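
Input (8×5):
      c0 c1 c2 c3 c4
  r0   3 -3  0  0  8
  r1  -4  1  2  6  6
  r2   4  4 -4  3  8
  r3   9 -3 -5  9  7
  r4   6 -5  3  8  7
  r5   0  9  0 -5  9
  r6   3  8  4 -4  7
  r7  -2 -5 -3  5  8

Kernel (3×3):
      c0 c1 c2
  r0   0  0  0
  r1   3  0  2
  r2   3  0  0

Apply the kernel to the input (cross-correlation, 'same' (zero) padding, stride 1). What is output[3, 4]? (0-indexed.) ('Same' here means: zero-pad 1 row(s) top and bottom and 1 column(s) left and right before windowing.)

51

The receptive field on the zero-padded input at this output position is [3 8 0 / 9 7 0 / 8 7 0]. Elementwise product with the kernel and sum: 9·3 + 0·2 + 8·3.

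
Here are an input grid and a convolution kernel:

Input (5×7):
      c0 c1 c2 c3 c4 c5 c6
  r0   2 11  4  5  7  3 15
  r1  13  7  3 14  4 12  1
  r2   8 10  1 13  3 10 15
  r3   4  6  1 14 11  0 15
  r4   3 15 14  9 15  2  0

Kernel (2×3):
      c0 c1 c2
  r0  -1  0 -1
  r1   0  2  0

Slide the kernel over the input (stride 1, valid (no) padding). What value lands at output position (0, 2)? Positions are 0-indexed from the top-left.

17

The receptive field on the input at this output position is [4 5 7 / 3 14 4]. Elementwise product with the kernel and sum: 4·-1 + 7·-1 + 14·2.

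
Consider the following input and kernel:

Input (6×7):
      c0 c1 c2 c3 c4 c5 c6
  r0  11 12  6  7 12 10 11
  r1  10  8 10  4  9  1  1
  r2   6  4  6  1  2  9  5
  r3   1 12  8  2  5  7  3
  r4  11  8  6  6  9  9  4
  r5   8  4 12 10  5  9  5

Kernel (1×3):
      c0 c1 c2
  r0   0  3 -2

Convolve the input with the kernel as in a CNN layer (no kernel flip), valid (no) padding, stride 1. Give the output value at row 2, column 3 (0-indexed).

-12

The receptive field on the input at this output position is [1 2 9]. Elementwise product with the kernel and sum: 2·3 + 9·-2.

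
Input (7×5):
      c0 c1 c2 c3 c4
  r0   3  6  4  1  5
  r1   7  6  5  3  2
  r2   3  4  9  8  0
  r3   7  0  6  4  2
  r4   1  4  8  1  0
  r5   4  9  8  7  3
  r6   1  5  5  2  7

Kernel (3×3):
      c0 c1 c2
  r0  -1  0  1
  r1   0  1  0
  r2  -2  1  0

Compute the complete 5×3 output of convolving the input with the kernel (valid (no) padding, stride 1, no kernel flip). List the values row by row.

5 1 -6
-12 12 -3
8 10 -20
4 2 -12
19 0 -9

Output[0,0]: The receptive field on the input at this output position is [3 6 4 / 7 6 5 / 3 4 9]. Elementwise product with the kernel and sum: 3·-1 + 4·1 + 6·1 + 3·-2 + 4·1.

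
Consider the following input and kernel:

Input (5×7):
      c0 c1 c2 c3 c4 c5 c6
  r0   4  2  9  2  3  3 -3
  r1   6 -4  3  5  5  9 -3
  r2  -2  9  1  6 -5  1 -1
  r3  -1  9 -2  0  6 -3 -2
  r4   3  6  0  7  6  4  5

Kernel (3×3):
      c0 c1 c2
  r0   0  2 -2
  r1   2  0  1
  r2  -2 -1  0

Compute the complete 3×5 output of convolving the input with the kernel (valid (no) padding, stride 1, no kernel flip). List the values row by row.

-4 -8 1 12 28
-24 4 1 -1 4
0 -4 17 -35 -2

Output[0,0]: The receptive field on the input at this output position is [4 2 9 / 6 -4 3 / -2 9 1]. Elementwise product with the kernel and sum: 2·2 + 9·-2 + 6·2 + 3·1 + -2·-2 + 9·-1.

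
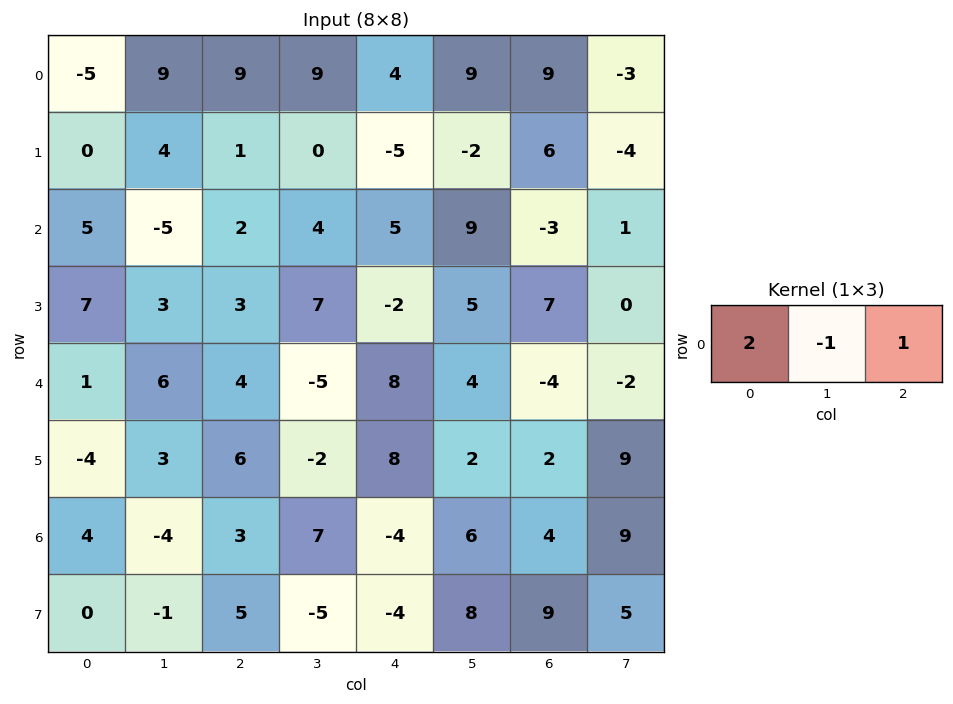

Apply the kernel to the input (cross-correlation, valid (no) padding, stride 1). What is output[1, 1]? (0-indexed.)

7

The receptive field on the input at this output position is [4 1 0]. Elementwise product with the kernel and sum: 4·2 + 1·-1 + 0·1.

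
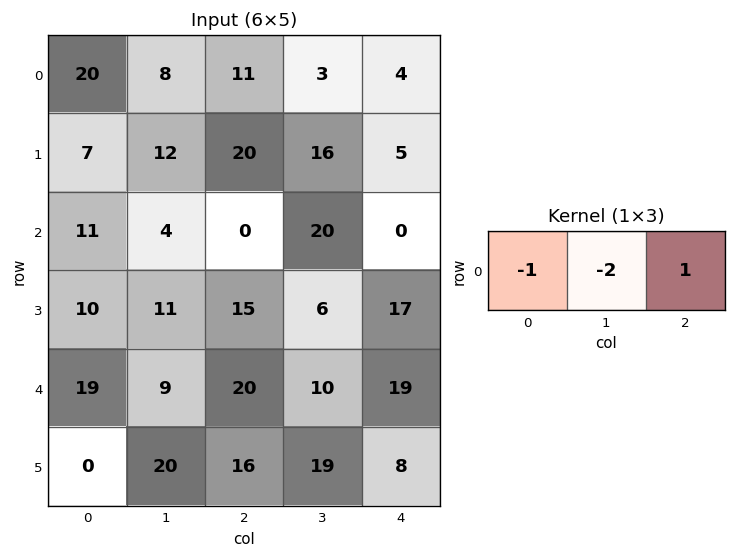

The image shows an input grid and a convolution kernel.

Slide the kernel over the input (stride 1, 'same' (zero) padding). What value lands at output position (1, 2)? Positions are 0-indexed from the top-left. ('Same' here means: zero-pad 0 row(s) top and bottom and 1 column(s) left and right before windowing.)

-36

The receptive field on the zero-padded input at this output position is [12 20 16]. Elementwise product with the kernel and sum: 12·-1 + 20·-2 + 16·1.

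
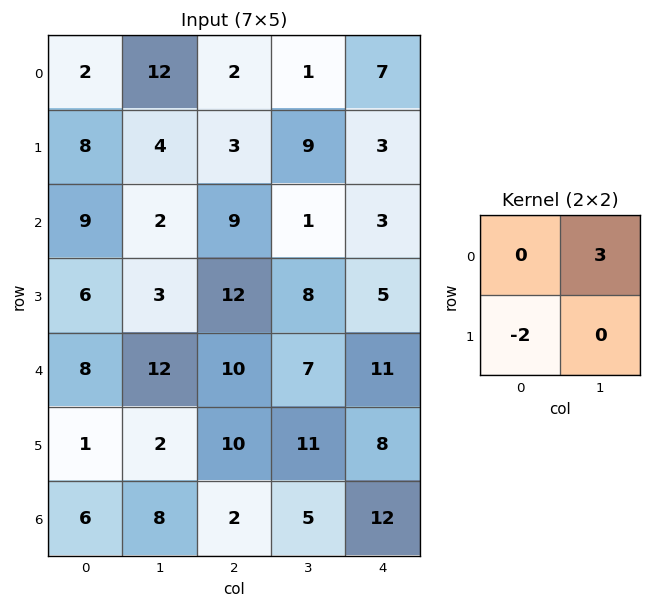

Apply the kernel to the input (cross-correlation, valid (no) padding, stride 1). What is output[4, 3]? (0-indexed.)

The receptive field on the input at this output position is [7 11 / 11 8]. Elementwise product with the kernel and sum: 11·3 + 11·-2.

11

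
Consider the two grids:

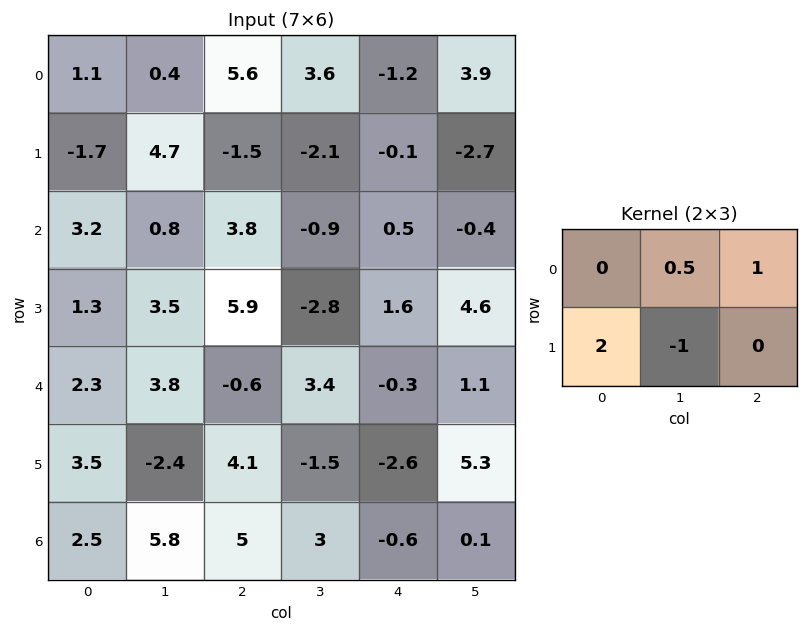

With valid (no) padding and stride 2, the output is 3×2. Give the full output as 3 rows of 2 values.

-2.3 -0.3
3.3 14.65
10.7 11.1

Output[0,0]: The receptive field on the input at this output position is [1.1 0.4 5.6 / -1.7 4.7 -1.5]. Elementwise product with the kernel and sum: 0.4·0.5 + 5.6·1 + -1.7·2 + 4.7·-1.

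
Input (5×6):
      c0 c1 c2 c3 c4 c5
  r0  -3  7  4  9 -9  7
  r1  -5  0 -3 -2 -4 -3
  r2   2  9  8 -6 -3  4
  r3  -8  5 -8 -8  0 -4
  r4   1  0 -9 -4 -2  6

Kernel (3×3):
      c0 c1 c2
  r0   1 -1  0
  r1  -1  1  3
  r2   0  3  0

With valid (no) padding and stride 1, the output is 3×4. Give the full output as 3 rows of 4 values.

13 18 -34 -2
41 -40 -48 17
-18 -63 2 -13

Output[0,0]: The receptive field on the input at this output position is [-3 7 4 / -5 0 -3 / 2 9 8]. Elementwise product with the kernel and sum: -3·1 + 7·-1 + -5·-1 + 0·1 + -3·3 + 9·3.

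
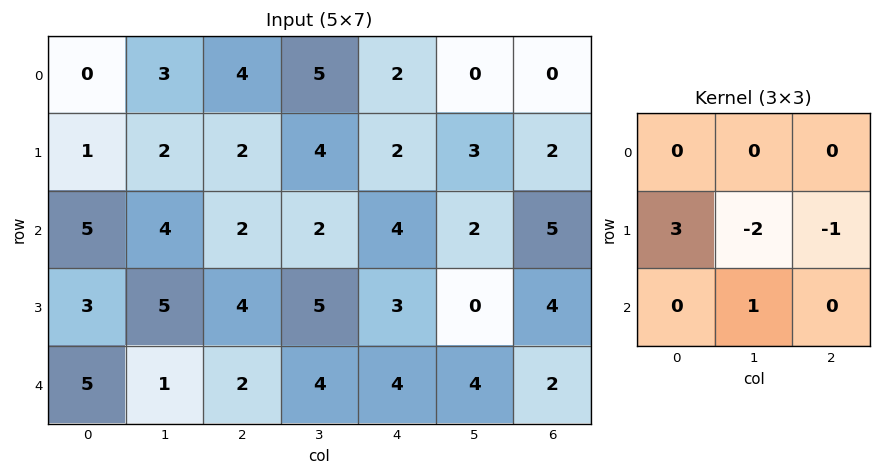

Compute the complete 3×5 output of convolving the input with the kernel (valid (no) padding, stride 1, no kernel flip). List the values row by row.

Output[0,0]: The receptive field on the input at this output position is [0 3 4 / 1 2 2 / 5 4 2]. Elementwise product with the kernel and sum: 1·3 + 2·-2 + 2·-1 + 4·1.

1 0 -2 9 0
10 10 3 -1 3
-4 4 3 13 9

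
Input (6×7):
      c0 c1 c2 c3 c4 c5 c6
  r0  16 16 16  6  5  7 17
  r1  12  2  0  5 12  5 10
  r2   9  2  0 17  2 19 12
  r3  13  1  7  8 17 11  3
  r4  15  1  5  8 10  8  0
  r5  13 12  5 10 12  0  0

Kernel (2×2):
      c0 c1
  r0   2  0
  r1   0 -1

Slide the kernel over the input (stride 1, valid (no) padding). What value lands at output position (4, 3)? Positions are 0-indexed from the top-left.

The receptive field on the input at this output position is [8 10 / 10 12]. Elementwise product with the kernel and sum: 8·2 + 12·-1.

4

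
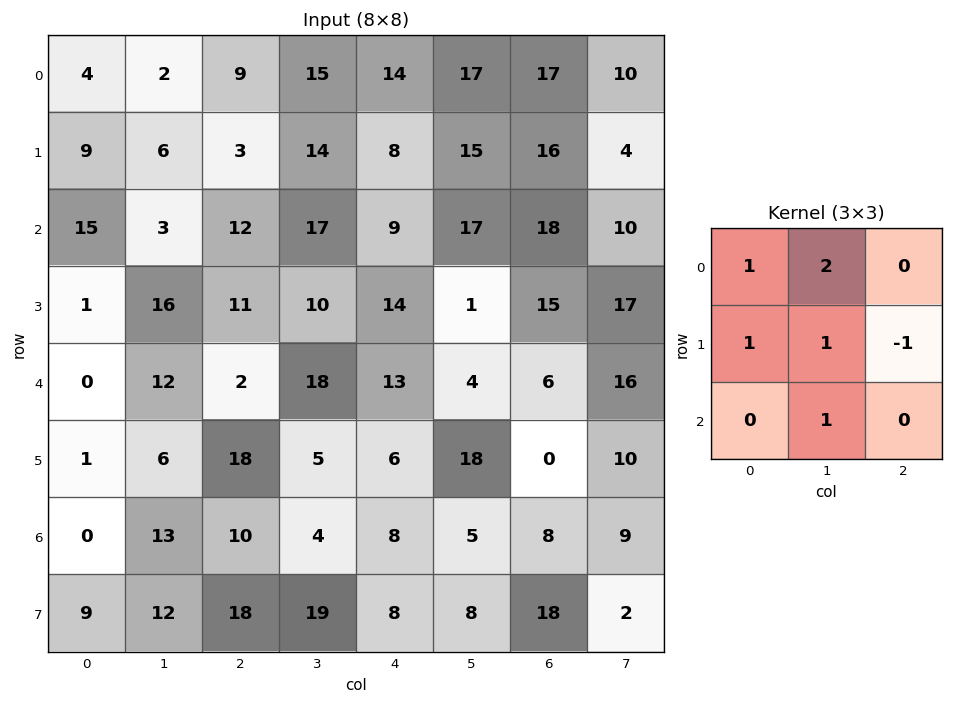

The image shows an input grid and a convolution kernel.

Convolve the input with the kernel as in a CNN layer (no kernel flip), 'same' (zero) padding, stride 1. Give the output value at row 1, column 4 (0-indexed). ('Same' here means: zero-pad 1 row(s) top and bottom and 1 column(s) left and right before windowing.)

59

The receptive field on the zero-padded input at this output position is [15 14 17 / 14 8 15 / 17 9 17]. Elementwise product with the kernel and sum: 15·1 + 14·2 + 14·1 + 8·1 + 15·-1 + 9·1.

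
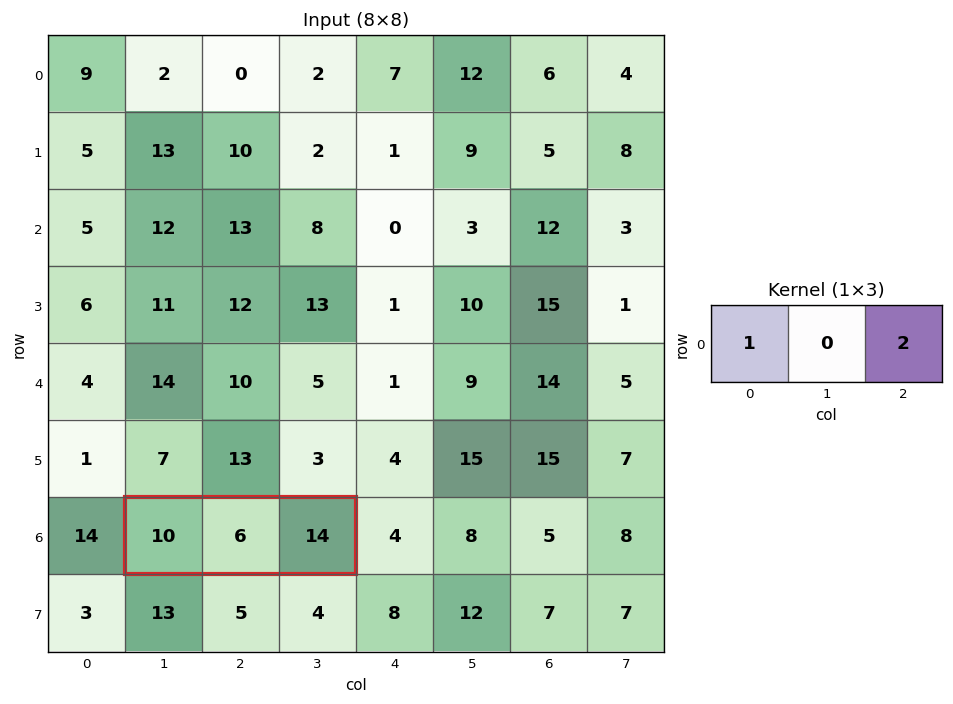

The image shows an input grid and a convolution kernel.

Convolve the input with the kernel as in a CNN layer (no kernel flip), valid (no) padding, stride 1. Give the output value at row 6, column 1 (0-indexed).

The receptive field on the input at this output position is [10 6 14]. Elementwise product with the kernel and sum: 10·1 + 14·2.

38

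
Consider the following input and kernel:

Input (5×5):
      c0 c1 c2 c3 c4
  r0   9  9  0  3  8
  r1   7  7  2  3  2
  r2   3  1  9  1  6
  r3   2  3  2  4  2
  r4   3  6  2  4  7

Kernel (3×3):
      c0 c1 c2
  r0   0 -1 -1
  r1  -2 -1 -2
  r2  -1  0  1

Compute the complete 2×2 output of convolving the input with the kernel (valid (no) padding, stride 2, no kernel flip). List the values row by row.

Output[0,0]: The receptive field on the input at this output position is [9 9 0 / 7 7 2 / 3 1 9]. Elementwise product with the kernel and sum: 9·-1 + 0·-1 + 7·-2 + 7·-1 + 2·-2 + 3·-1 + 9·1.

-28 -25
-22 -14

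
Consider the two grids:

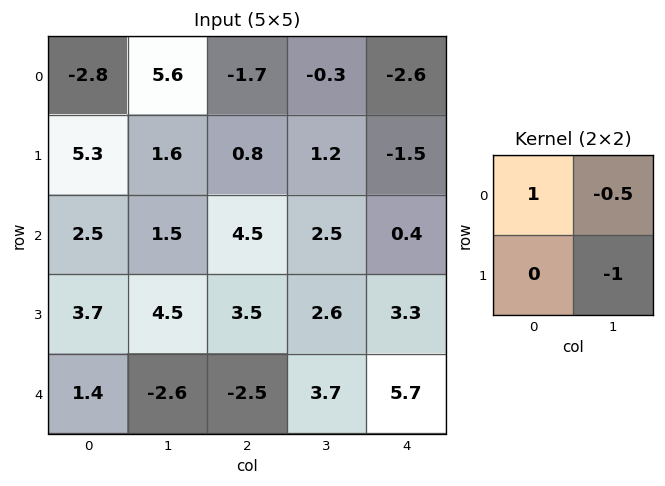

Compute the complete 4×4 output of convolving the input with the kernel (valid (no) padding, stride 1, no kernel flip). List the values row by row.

Output[0,0]: The receptive field on the input at this output position is [-2.8 5.6 / 5.3 1.6]. Elementwise product with the kernel and sum: -2.8·1 + 5.6·-0.5 + 1.6·-1.
Output[0,1]: The receptive field on the input at this output position is [5.6 -1.7 / 1.6 0.8]. Elementwise product with the kernel and sum: 5.6·1 + -1.7·-0.5 + 0.8·-1.

-7.2 5.65 -2.75 2.5
3 -3.3 -2.3 1.55
-2.75 -4.25 0.65 -1
4.05 5.25 -1.5 -4.75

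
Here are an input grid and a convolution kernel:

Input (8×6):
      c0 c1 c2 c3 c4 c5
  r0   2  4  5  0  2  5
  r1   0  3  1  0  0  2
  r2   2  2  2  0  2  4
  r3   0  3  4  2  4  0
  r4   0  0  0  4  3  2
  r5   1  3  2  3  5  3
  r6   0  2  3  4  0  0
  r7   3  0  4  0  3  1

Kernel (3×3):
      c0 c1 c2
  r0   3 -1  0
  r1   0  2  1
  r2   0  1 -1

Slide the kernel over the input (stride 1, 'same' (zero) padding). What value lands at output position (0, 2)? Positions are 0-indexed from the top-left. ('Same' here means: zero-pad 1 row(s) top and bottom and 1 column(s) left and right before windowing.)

11

The receptive field on the zero-padded input at this output position is [0 0 0 / 4 5 0 / 3 1 0]. Elementwise product with the kernel and sum: 0·3 + 0·-1 + 5·2 + 0·1 + 1·1 + 0·-1.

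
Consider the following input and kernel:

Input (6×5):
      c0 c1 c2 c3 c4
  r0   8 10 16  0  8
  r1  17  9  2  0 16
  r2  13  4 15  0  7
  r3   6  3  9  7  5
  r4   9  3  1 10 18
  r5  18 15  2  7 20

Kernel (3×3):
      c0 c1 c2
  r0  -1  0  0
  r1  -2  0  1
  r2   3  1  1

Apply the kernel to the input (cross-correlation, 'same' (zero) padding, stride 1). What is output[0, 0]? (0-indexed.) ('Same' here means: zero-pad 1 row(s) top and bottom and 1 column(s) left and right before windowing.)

The receptive field on the zero-padded input at this output position is [0 0 0 / 0 8 10 / 0 17 9]. Elementwise product with the kernel and sum: 0·-1 + 0·-2 + 10·1 + 0·3 + 17·1 + 9·1.

36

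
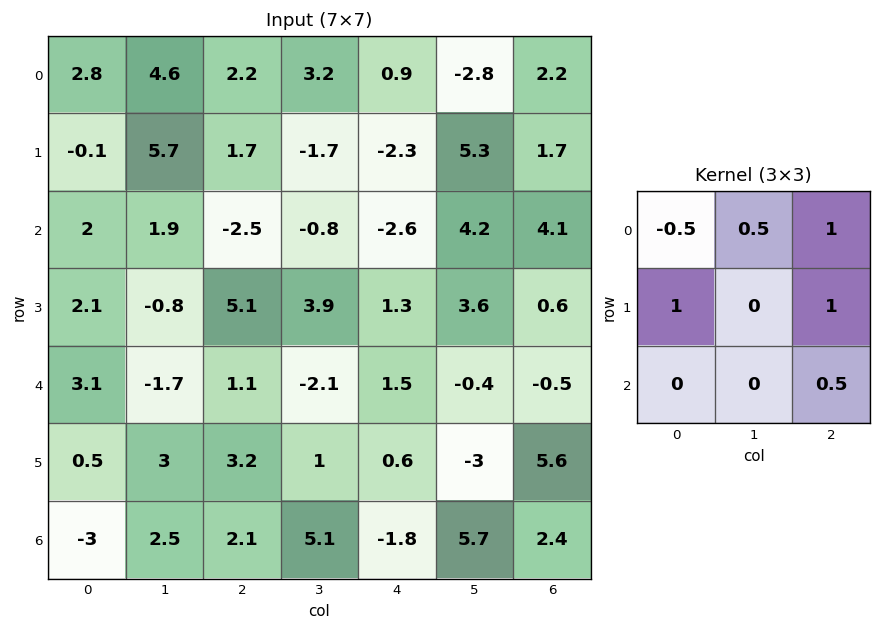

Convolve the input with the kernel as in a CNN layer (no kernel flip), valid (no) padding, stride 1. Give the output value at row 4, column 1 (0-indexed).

5.85

The receptive field on the input at this output position is [-1.7 1.1 -2.1 / 3 3.2 1 / 2.5 2.1 5.1]. Elementwise product with the kernel and sum: -1.7·-0.5 + 1.1·0.5 + -2.1·1 + 3·1 + 1·1 + 5.1·0.5.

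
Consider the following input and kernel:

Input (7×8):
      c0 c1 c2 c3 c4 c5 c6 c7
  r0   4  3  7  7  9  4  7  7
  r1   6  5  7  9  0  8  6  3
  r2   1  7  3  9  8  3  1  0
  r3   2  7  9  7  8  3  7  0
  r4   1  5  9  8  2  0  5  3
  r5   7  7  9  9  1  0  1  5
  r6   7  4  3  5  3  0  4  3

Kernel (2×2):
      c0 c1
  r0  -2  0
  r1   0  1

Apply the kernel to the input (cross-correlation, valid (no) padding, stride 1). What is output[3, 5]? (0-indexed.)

-1

The receptive field on the input at this output position is [3 7 / 0 5]. Elementwise product with the kernel and sum: 3·-2 + 5·1.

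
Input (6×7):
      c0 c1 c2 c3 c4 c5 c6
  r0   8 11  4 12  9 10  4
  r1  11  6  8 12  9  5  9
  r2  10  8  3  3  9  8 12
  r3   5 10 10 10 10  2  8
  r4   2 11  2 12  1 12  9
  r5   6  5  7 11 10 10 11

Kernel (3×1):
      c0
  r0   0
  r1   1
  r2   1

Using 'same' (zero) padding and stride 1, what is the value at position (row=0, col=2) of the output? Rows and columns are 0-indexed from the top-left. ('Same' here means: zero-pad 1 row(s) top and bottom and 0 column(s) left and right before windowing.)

12

The receptive field on the zero-padded input at this output position is [0 / 4 / 8]. Elementwise product with the kernel and sum: 4·1 + 8·1.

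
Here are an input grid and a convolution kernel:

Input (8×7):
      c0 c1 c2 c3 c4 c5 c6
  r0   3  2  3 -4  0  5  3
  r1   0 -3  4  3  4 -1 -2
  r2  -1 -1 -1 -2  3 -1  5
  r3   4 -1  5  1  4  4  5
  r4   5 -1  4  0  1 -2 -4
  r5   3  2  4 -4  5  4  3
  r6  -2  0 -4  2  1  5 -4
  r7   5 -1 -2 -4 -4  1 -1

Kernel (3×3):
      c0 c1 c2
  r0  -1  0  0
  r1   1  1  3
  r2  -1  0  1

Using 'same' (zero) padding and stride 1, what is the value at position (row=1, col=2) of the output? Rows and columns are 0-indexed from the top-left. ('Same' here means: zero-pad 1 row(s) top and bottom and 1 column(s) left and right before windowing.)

The receptive field on the zero-padded input at this output position is [2 3 -4 / -3 4 3 / -1 -1 -2]. Elementwise product with the kernel and sum: 2·-1 + -3·1 + 4·1 + 3·3 + -1·-1 + -2·1.

7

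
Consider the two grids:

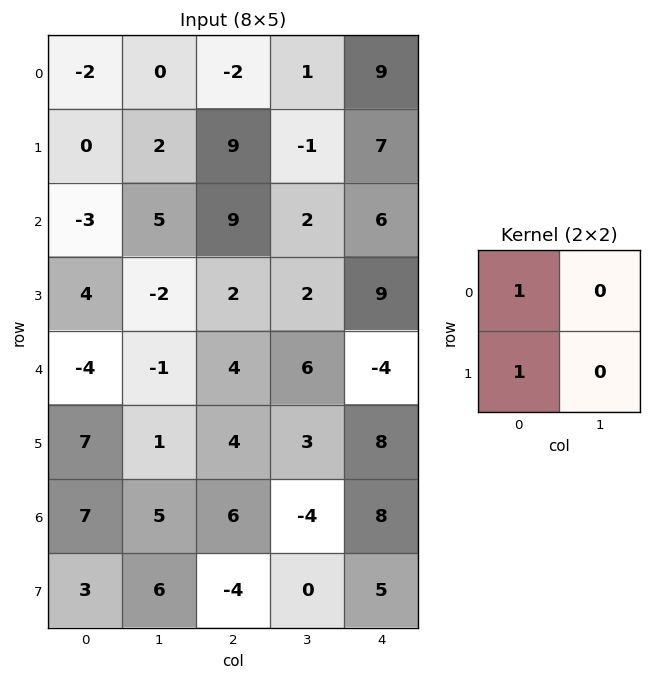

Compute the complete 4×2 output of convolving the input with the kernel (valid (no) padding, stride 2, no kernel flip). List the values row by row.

-2 7
1 11
3 8
10 2

Output[0,0]: The receptive field on the input at this output position is [-2 0 / 0 2]. Elementwise product with the kernel and sum: -2·1 + 0·1.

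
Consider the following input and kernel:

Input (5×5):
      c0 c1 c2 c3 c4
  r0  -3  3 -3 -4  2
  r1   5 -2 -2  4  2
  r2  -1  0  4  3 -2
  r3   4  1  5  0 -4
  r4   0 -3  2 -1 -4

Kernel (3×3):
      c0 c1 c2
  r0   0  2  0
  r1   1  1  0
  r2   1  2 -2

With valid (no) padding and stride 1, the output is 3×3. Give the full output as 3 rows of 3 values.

Output[0,0]: The receptive field on the input at this output position is [-3 3 -3 / 5 -2 -2 / -1 0 4]. Elementwise product with the kernel and sum: 3·2 + 5·1 + -2·1 + -1·1 + 0·2 + 4·-2.
Output[0,1]: The receptive field on the input at this output position is [3 -3 -4 / -2 -2 4 / 0 4 3]. Elementwise product with the kernel and sum: -3·2 + -2·1 + -2·1 + 0·1 + 4·2 + 3·-2.

0 -8 8
-9 11 28
-5 17 19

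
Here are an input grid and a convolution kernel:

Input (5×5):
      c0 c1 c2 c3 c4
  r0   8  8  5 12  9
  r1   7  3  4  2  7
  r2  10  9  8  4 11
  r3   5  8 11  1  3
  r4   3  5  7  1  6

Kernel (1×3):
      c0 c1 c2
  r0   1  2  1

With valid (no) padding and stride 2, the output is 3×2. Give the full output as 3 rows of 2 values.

29 38
36 27
20 15

Output[0,0]: The receptive field on the input at this output position is [8 8 5]. Elementwise product with the kernel and sum: 8·1 + 8·2 + 5·1.
Output[0,1]: The receptive field on the input at this output position is [5 12 9]. Elementwise product with the kernel and sum: 5·1 + 12·2 + 9·1.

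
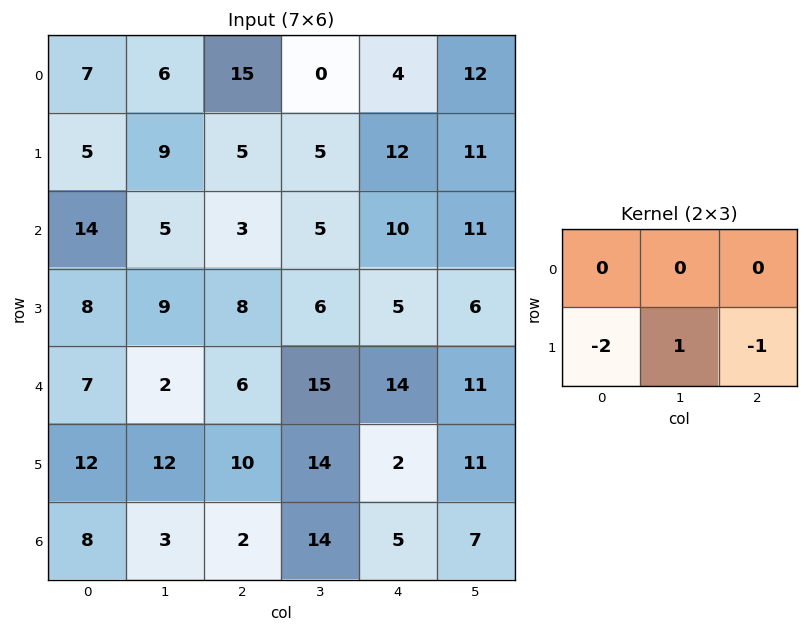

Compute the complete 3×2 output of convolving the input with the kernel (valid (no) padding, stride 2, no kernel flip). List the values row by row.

Output[0,0]: The receptive field on the input at this output position is [7 6 15 / 5 9 5]. Elementwise product with the kernel and sum: 5·-2 + 9·1 + 5·-1.

-6 -17
-15 -15
-22 -8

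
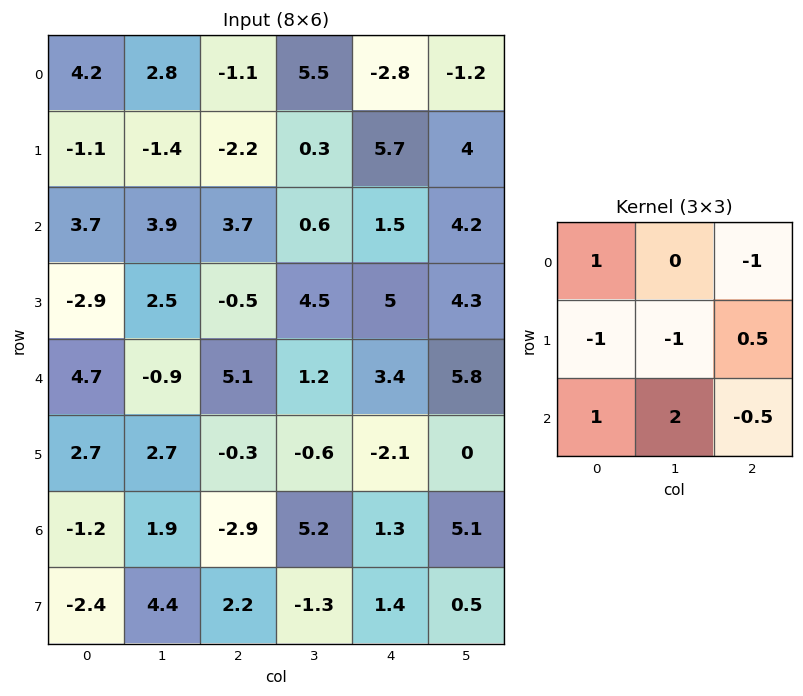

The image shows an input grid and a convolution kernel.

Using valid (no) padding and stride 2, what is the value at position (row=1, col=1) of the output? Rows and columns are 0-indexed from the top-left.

6.5

The receptive field on the input at this output position is [3.7 0.6 1.5 / -0.5 4.5 5 / 5.1 1.2 3.4]. Elementwise product with the kernel and sum: 3.7·1 + 1.5·-1 + -0.5·-1 + 4.5·-1 + 5·0.5 + 5.1·1 + 1.2·2 + 3.4·-0.5.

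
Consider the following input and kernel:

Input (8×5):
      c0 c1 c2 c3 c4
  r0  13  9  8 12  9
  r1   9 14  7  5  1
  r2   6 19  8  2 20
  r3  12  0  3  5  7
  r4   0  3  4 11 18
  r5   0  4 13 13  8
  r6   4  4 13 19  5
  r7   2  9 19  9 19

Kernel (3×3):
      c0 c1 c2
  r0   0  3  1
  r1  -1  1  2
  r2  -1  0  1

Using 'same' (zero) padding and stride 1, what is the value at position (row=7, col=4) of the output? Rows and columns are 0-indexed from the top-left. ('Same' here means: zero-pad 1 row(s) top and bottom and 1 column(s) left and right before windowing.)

25

The receptive field on the zero-padded input at this output position is [19 5 0 / 9 19 0 / 0 0 0]. Elementwise product with the kernel and sum: 5·3 + 0·1 + 9·-1 + 19·1 + 0·2 + 0·-1 + 0·1.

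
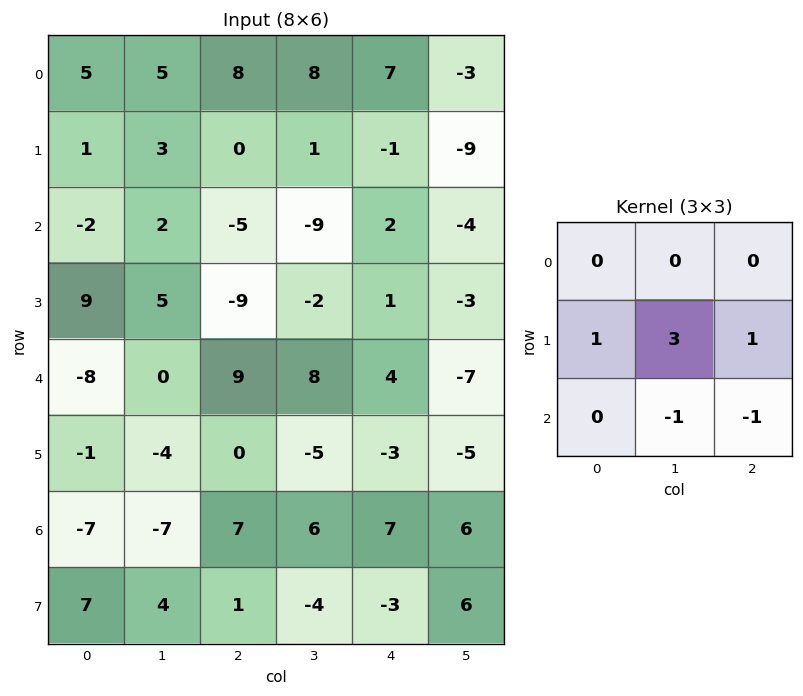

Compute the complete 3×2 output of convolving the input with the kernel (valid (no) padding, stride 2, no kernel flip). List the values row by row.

Output[0,0]: The receptive field on the input at this output position is [5 5 8 / 1 3 0 / -2 2 -5]. Elementwise product with the kernel and sum: 1·1 + 3·3 + 0·1 + 2·-1 + -5·-1.

13 9
6 -26
-13 -31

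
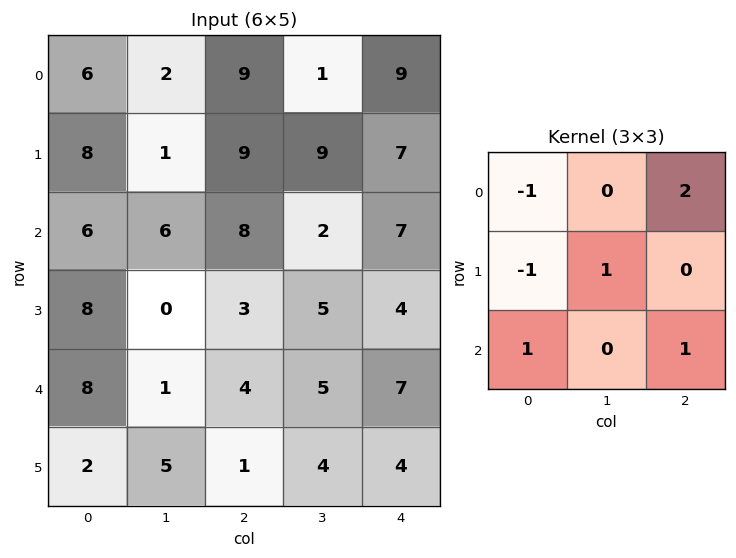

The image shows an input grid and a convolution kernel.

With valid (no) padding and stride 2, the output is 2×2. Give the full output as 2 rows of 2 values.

19 24
14 19

Output[0,0]: The receptive field on the input at this output position is [6 2 9 / 8 1 9 / 6 6 8]. Elementwise product with the kernel and sum: 6·-1 + 9·2 + 8·-1 + 1·1 + 6·1 + 8·1.
Output[0,1]: The receptive field on the input at this output position is [9 1 9 / 9 9 7 / 8 2 7]. Elementwise product with the kernel and sum: 9·-1 + 9·2 + 9·-1 + 9·1 + 8·1 + 7·1.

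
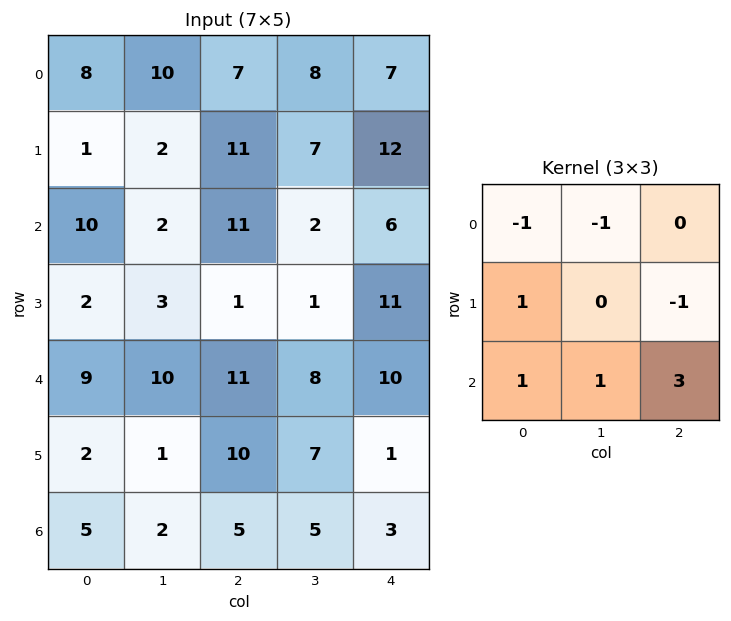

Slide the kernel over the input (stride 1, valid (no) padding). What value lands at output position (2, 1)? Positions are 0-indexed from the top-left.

34

The receptive field on the input at this output position is [2 11 2 / 3 1 1 / 10 11 8]. Elementwise product with the kernel and sum: 2·-1 + 11·-1 + 3·1 + 1·-1 + 10·1 + 11·1 + 8·3.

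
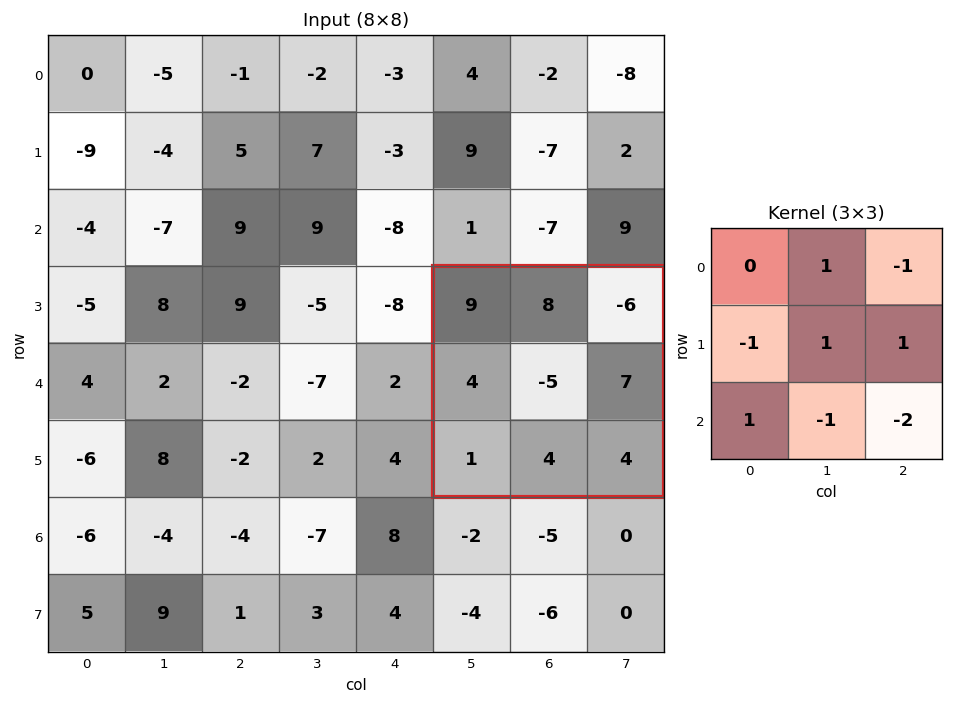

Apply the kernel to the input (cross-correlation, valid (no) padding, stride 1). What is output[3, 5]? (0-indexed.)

1

The receptive field on the input at this output position is [9 8 -6 / 4 -5 7 / 1 4 4]. Elementwise product with the kernel and sum: 8·1 + -6·-1 + 4·-1 + -5·1 + 7·1 + 1·1 + 4·-1 + 4·-2.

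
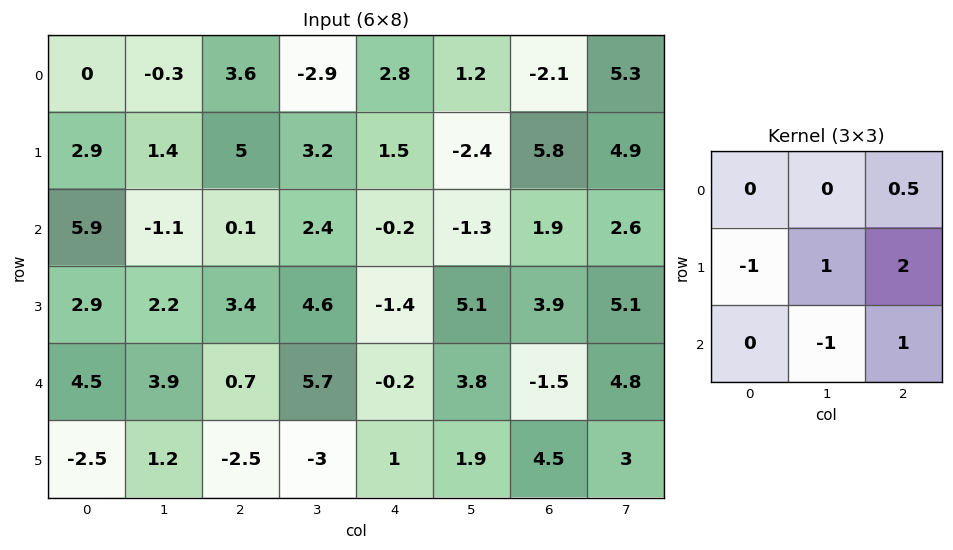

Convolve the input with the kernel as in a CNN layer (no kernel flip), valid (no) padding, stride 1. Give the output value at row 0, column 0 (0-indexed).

The receptive field on the input at this output position is [0 -0.3 3.6 / 2.9 1.4 5 / 5.9 -1.1 0.1]. Elementwise product with the kernel and sum: 3.6·0.5 + 2.9·-1 + 1.4·1 + 5·2 + -1.1·-1 + 0.1·1.

11.5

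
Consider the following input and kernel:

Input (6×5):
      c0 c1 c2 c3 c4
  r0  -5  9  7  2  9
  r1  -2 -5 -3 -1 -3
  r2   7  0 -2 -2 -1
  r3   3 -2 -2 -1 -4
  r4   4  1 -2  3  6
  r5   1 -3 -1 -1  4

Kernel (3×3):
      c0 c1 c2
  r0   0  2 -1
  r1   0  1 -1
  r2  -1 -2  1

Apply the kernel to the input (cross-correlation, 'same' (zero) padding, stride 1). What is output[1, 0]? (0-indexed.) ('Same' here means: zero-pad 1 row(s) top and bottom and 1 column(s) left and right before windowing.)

-30

The receptive field on the zero-padded input at this output position is [0 -5 9 / 0 -2 -5 / 0 7 0]. Elementwise product with the kernel and sum: -5·2 + 9·-1 + -2·1 + -5·-1 + 0·-1 + 7·-2 + 0·1.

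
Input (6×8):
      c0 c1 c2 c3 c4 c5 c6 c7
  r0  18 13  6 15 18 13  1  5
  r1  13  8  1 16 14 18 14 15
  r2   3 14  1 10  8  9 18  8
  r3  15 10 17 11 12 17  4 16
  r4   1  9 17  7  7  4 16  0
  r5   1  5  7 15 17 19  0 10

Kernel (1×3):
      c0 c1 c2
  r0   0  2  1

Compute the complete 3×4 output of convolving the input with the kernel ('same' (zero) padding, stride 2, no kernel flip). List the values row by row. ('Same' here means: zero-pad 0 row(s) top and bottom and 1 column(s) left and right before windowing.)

49 27 49 7
20 12 25 44
11 41 18 32

Output[0,0]: The receptive field on the zero-padded input at this output position is [0 18 13]. Elementwise product with the kernel and sum: 18·2 + 13·1.
Output[0,1]: The receptive field on the zero-padded input at this output position is [13 6 15]. Elementwise product with the kernel and sum: 6·2 + 15·1.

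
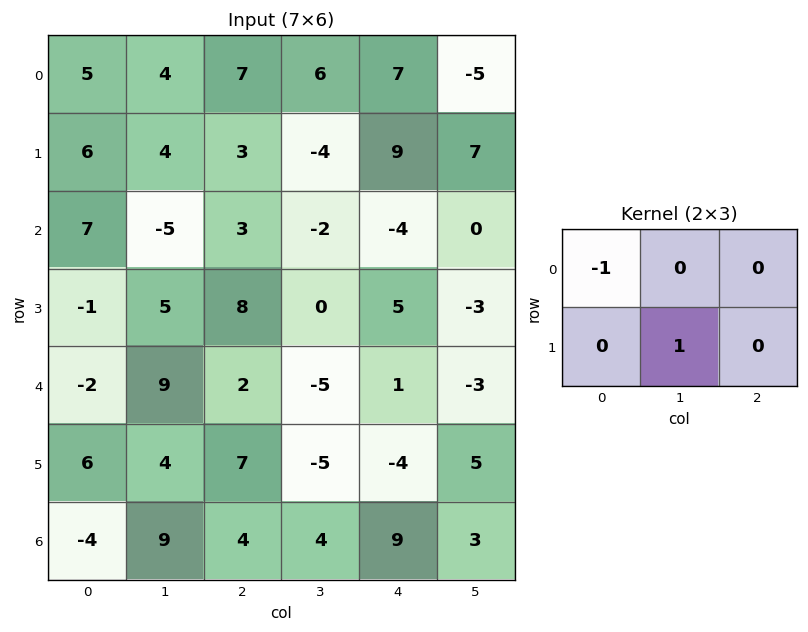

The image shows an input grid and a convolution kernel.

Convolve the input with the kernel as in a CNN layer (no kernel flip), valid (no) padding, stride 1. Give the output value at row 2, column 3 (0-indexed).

7

The receptive field on the input at this output position is [-2 -4 0 / 0 5 -3]. Elementwise product with the kernel and sum: -2·-1 + 5·1.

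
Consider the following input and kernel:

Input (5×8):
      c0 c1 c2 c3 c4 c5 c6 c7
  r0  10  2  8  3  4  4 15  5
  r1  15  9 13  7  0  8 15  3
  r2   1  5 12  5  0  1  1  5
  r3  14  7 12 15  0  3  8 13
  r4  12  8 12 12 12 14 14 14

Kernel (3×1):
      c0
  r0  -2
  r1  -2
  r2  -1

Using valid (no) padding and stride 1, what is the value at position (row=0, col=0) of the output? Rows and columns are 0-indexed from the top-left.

-51

The receptive field on the input at this output position is [10 / 15 / 1]. Elementwise product with the kernel and sum: 10·-2 + 15·-2 + 1·-1.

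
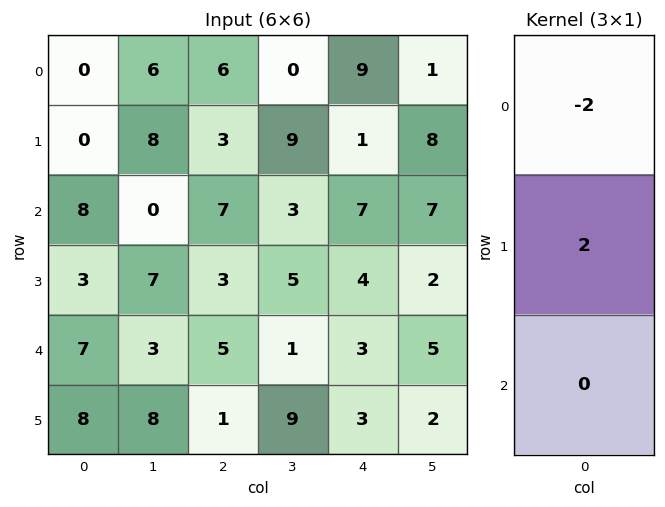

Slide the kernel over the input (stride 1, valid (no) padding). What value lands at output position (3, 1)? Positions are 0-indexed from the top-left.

The receptive field on the input at this output position is [7 / 3 / 8]. Elementwise product with the kernel and sum: 7·-2 + 3·2.

-8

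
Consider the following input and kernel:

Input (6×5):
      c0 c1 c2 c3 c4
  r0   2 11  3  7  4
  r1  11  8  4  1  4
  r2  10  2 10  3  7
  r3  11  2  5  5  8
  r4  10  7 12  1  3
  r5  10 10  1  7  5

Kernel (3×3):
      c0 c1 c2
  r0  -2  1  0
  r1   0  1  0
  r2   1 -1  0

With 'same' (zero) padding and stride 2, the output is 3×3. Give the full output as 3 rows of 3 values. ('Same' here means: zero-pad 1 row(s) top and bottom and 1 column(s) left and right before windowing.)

Output[0,0]: The receptive field on the zero-padded input at this output position is [0 0 0 / 0 2 11 / 0 11 8]. Elementwise product with the kernel and sum: 0·-2 + 0·1 + 2·1 + 0·1 + 11·-1.
Output[0,1]: The receptive field on the zero-padded input at this output position is [0 0 0 / 11 3 7 / 8 4 1]. Elementwise product with the kernel and sum: 0·-2 + 0·1 + 3·1 + 8·1 + 4·-1.

-9 7 1
10 -5 6
11 22 3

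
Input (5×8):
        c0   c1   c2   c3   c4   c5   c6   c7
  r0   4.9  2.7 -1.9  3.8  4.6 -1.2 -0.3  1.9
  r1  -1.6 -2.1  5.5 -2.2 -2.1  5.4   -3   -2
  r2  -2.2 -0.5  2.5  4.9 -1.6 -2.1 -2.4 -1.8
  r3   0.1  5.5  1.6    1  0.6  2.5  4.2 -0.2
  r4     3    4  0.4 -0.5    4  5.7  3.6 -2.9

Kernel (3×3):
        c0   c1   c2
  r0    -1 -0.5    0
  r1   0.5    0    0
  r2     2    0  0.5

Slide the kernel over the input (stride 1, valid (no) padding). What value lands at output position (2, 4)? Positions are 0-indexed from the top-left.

The receptive field on the input at this output position is [-1.6 -2.1 -2.4 / 0.6 2.5 4.2 / 4 5.7 3.6]. Elementwise product with the kernel and sum: -1.6·-1 + -2.1·-0.5 + 0.6·0.5 + 4·2 + 3.6·0.5.

12.75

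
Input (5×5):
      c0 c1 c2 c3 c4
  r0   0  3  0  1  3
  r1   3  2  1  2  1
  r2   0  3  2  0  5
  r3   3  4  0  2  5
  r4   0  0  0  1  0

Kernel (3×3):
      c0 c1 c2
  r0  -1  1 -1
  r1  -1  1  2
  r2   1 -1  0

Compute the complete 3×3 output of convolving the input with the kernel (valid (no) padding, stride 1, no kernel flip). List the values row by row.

Output[0,0]: The receptive field on the input at this output position is [0 3 0 / 3 2 1 / 0 3 2]. Elementwise product with the kernel and sum: 0·-1 + 3·1 + 0·-1 + 3·-1 + 2·1 + 1·2 + 0·1 + 3·-1.
Output[0,1]: The receptive field on the input at this output position is [3 0 1 / 2 1 2 / 3 2 0]. Elementwise product with the kernel and sum: 3·-1 + 0·1 + 1·-1 + 2·-1 + 1·1 + 2·2 + 3·1 + 2·-1.

1 0 3
4 0 6
2 -1 4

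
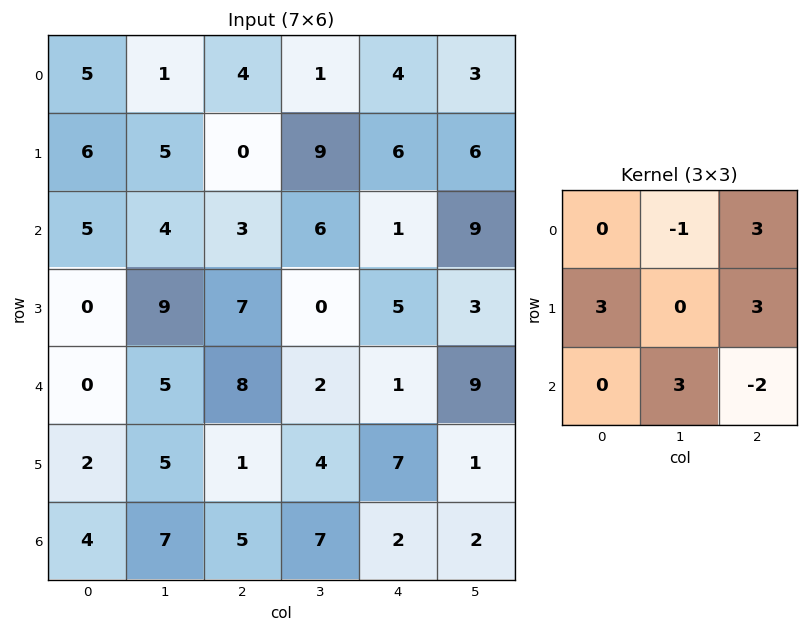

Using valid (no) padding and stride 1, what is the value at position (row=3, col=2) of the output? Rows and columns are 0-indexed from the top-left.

40

The receptive field on the input at this output position is [7 0 5 / 8 2 1 / 1 4 7]. Elementwise product with the kernel and sum: 0·-1 + 5·3 + 8·3 + 1·3 + 4·3 + 7·-2.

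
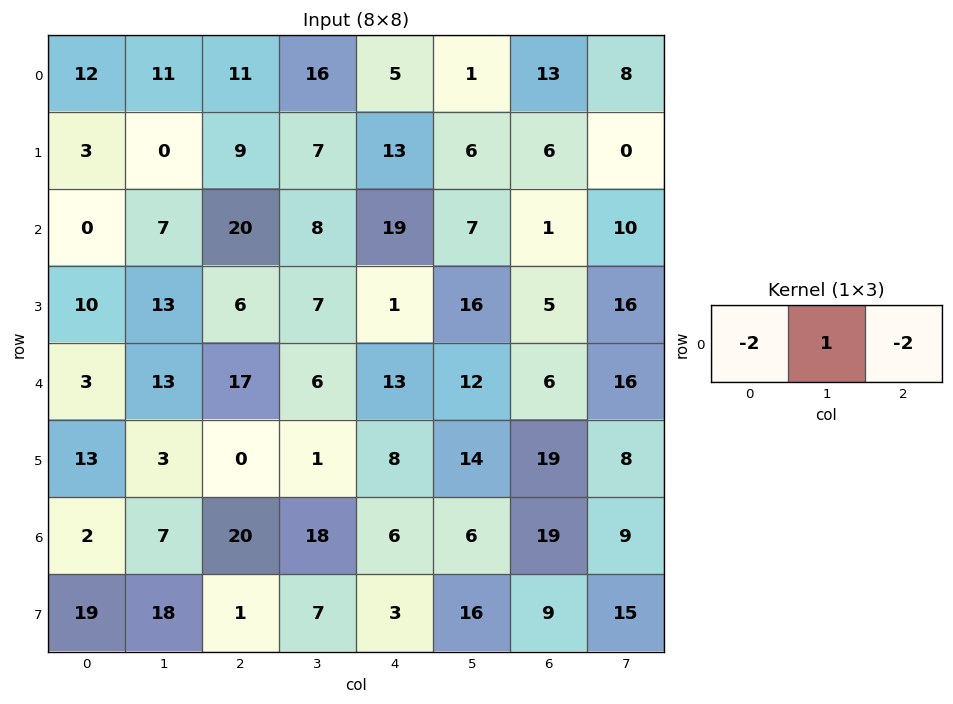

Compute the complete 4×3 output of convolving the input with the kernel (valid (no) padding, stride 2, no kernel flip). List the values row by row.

-35 -16 -35
-33 -70 -33
-27 -54 -26
-37 -34 -44

Output[0,0]: The receptive field on the input at this output position is [12 11 11]. Elementwise product with the kernel and sum: 12·-2 + 11·1 + 11·-2.
Output[0,1]: The receptive field on the input at this output position is [11 16 5]. Elementwise product with the kernel and sum: 11·-2 + 16·1 + 5·-2.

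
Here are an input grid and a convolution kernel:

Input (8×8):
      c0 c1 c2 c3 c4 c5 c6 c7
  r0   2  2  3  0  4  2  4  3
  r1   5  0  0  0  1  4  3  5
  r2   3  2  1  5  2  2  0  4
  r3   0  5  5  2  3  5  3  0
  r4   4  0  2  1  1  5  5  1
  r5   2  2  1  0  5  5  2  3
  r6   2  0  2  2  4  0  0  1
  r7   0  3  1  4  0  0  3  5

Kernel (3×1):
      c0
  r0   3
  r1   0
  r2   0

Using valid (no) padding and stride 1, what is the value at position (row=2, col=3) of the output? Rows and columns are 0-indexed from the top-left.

The receptive field on the input at this output position is [5 / 2 / 1]. Elementwise product with the kernel and sum: 5·3.

15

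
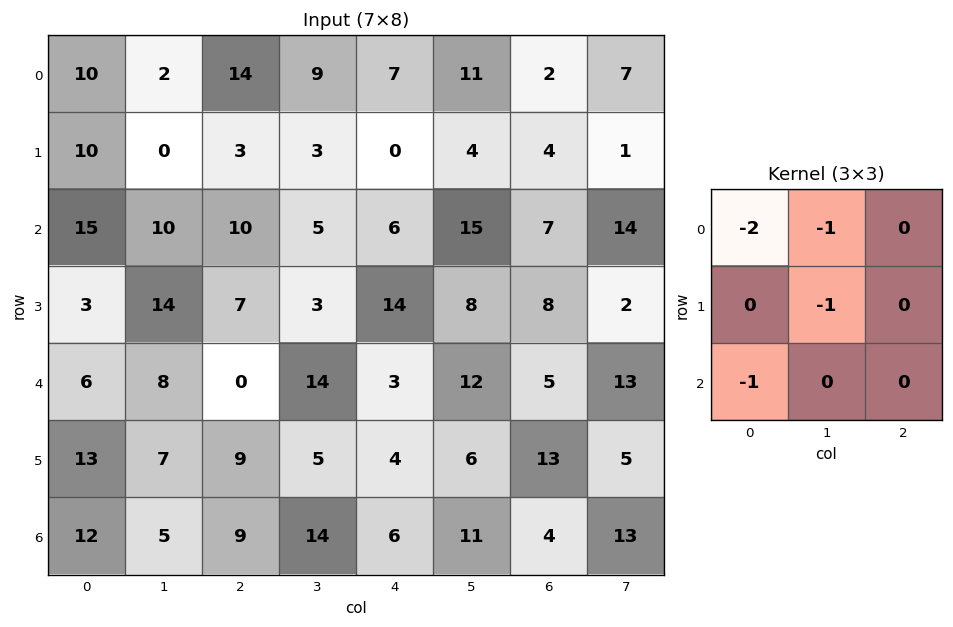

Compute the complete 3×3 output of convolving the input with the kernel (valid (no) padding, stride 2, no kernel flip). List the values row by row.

-37 -50 -35
-60 -28 -38
-39 -28 -30

Output[0,0]: The receptive field on the input at this output position is [10 2 14 / 10 0 3 / 15 10 10]. Elementwise product with the kernel and sum: 10·-2 + 2·-1 + 0·-1 + 15·-1.
Output[0,1]: The receptive field on the input at this output position is [14 9 7 / 3 3 0 / 10 5 6]. Elementwise product with the kernel and sum: 14·-2 + 9·-1 + 3·-1 + 10·-1.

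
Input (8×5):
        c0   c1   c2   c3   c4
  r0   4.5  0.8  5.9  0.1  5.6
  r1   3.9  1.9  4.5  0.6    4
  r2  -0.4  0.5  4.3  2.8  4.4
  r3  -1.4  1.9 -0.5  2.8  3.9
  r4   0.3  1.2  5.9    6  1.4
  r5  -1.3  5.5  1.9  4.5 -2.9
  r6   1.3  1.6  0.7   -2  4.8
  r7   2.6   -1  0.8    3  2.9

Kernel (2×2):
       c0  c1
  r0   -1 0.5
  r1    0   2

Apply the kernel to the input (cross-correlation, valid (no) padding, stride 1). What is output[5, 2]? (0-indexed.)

-3.65

The receptive field on the input at this output position is [1.9 4.5 / 0.7 -2]. Elementwise product with the kernel and sum: 1.9·-1 + 4.5·0.5 + -2·2.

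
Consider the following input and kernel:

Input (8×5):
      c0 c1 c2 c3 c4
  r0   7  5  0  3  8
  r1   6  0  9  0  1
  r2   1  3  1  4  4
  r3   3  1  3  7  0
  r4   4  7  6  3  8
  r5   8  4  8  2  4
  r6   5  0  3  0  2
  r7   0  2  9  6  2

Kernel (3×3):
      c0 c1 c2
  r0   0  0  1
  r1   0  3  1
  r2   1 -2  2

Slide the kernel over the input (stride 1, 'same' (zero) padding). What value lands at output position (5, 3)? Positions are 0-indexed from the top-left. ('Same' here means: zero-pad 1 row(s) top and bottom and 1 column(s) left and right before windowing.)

The receptive field on the zero-padded input at this output position is [6 3 8 / 8 2 4 / 3 0 2]. Elementwise product with the kernel and sum: 8·1 + 2·3 + 4·1 + 3·1 + 0·-2 + 2·2.

25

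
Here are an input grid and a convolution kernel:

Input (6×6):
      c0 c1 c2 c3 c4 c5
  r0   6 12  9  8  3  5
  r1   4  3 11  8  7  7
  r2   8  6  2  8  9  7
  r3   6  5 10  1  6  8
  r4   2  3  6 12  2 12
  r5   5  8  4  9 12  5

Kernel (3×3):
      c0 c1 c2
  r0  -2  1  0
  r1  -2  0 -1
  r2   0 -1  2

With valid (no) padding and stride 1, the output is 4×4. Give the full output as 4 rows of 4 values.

Output[0,0]: The receptive field on the input at this output position is [6 12 9 / 4 3 11 / 8 6 2]. Elementwise product with the kernel and sum: 6·-2 + 12·1 + 4·-2 + 11·-1 + 6·-1 + 2·2.
Output[0,1]: The receptive field on the input at this output position is [12 9 8 / 3 11 8 / 6 2 8]. Elementwise product with the kernel and sum: 12·-2 + 9·1 + 3·-2 + 8·-1 + 2·-1 + 8·2.

-21 -15 -29 -31
-8 -23 -16 -22
-23 -3 -30 5
-17 -4 -18 -34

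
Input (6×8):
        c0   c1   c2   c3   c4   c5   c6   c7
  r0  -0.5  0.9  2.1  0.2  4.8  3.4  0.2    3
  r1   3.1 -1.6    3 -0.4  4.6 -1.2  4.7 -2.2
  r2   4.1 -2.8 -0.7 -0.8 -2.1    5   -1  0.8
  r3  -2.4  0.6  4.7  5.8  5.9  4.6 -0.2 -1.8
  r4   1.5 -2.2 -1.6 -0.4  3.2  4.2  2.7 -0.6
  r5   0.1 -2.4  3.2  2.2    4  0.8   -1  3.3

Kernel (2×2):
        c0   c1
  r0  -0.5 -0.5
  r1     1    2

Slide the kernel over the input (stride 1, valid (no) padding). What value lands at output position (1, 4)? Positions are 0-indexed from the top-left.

6.2

The receptive field on the input at this output position is [4.6 -1.2 / -2.1 5]. Elementwise product with the kernel and sum: 4.6·-0.5 + -1.2·-0.5 + -2.1·1 + 5·2.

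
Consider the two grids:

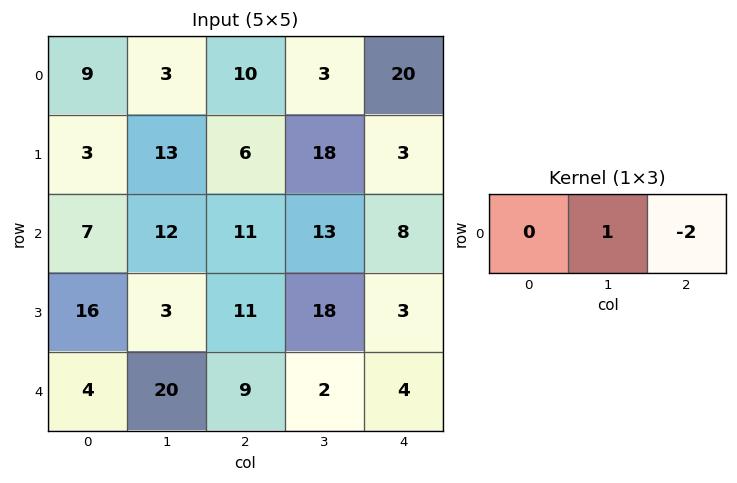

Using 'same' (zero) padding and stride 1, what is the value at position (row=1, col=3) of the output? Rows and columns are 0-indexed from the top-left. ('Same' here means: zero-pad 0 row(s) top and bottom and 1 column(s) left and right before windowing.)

12

The receptive field on the zero-padded input at this output position is [6 18 3]. Elementwise product with the kernel and sum: 18·1 + 3·-2.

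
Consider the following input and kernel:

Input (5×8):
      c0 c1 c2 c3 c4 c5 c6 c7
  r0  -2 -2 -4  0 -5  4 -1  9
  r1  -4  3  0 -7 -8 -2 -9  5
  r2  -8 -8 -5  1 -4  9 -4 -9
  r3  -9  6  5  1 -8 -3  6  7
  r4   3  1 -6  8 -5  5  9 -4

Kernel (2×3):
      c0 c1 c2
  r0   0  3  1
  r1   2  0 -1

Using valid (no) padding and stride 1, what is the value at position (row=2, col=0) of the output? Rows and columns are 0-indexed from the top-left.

The receptive field on the input at this output position is [-8 -8 -5 / -9 6 5]. Elementwise product with the kernel and sum: -8·3 + -5·1 + -9·2 + 5·-1.

-52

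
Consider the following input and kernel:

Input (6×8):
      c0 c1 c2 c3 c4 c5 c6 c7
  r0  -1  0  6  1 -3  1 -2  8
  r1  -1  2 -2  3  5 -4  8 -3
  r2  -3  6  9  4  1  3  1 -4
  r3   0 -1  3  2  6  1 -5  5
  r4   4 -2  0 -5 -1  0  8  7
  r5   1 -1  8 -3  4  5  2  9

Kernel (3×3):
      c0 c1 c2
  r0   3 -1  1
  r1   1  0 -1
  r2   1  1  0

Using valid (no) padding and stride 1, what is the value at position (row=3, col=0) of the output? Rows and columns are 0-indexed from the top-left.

The receptive field on the input at this output position is [0 -1 3 / 4 -2 0 / 1 -1 8]. Elementwise product with the kernel and sum: 0·3 + -1·-1 + 3·1 + 4·1 + 0·-1 + 1·1 + -1·1.

8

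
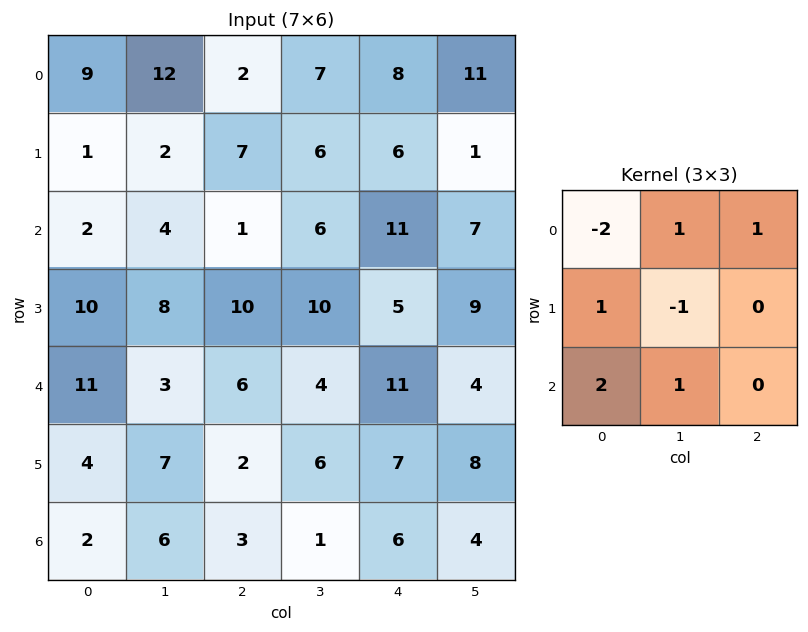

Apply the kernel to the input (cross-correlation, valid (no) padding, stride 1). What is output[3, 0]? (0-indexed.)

The receptive field on the input at this output position is [10 8 10 / 11 3 6 / 4 7 2]. Elementwise product with the kernel and sum: 10·-2 + 8·1 + 10·1 + 11·1 + 3·-1 + 4·2 + 7·1.

21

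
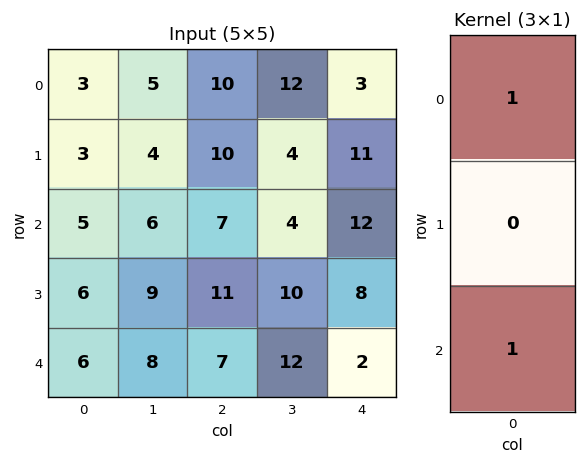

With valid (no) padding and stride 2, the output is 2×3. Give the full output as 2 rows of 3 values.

Output[0,0]: The receptive field on the input at this output position is [3 / 3 / 5]. Elementwise product with the kernel and sum: 3·1 + 5·1.
Output[0,1]: The receptive field on the input at this output position is [10 / 10 / 7]. Elementwise product with the kernel and sum: 10·1 + 7·1.

8 17 15
11 14 14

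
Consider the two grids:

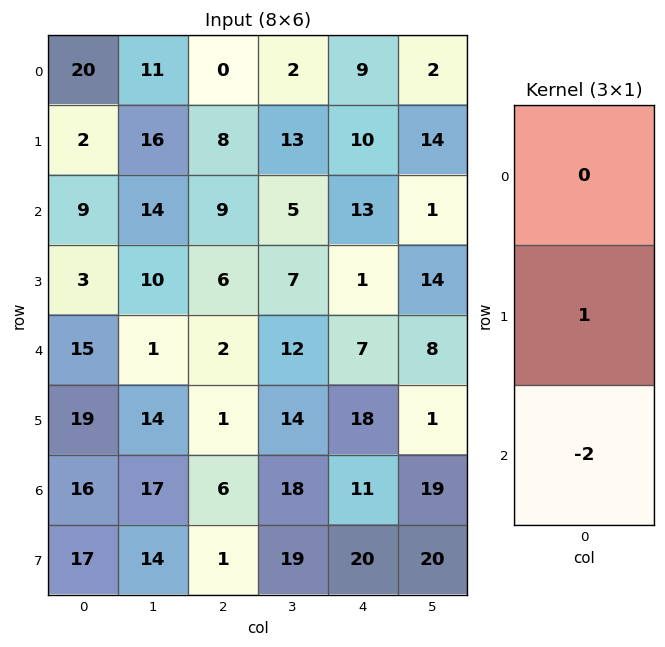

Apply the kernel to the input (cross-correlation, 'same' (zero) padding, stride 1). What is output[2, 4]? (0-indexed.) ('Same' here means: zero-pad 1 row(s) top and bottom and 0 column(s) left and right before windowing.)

The receptive field on the zero-padded input at this output position is [10 / 13 / 1]. Elementwise product with the kernel and sum: 13·1 + 1·-2.

11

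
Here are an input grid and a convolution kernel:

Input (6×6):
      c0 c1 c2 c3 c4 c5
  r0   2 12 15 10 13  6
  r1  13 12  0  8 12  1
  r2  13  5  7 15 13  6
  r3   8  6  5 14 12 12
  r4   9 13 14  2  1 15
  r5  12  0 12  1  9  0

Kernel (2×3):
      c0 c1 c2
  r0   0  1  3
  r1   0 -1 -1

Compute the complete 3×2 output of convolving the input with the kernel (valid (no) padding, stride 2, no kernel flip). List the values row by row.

Output[0,0]: The receptive field on the input at this output position is [2 12 15 / 13 12 0]. Elementwise product with the kernel and sum: 12·1 + 15·3 + 12·-1 + 0·-1.

45 29
15 28
43 -5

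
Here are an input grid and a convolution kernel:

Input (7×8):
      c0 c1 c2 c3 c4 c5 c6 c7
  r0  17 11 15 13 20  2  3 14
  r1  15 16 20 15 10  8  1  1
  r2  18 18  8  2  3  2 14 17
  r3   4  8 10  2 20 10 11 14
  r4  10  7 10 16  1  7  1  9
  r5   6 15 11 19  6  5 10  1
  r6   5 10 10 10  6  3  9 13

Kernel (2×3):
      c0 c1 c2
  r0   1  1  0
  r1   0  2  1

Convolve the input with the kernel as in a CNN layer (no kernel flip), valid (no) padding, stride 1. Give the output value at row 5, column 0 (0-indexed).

51

The receptive field on the input at this output position is [6 15 11 / 5 10 10]. Elementwise product with the kernel and sum: 6·1 + 15·1 + 10·2 + 10·1.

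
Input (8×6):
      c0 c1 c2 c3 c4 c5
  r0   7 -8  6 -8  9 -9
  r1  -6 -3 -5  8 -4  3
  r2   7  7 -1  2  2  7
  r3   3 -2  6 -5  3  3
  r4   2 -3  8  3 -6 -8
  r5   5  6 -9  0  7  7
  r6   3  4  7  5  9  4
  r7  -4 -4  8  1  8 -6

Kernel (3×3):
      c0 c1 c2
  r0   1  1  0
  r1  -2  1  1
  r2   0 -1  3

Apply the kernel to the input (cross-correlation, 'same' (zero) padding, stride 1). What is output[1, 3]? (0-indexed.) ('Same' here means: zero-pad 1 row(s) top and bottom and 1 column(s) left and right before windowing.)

The receptive field on the zero-padded input at this output position is [6 -8 9 / -5 8 -4 / -1 2 2]. Elementwise product with the kernel and sum: 6·1 + -8·1 + -5·-2 + 8·1 + -4·1 + 2·-1 + 2·3.

16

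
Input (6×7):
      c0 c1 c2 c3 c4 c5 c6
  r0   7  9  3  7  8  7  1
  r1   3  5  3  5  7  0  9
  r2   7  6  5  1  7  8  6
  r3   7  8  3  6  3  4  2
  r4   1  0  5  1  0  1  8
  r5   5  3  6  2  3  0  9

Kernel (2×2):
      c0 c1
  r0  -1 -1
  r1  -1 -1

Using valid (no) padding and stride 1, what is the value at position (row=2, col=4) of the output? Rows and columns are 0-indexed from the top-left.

The receptive field on the input at this output position is [7 8 / 3 4]. Elementwise product with the kernel and sum: 7·-1 + 8·-1 + 3·-1 + 4·-1.

-22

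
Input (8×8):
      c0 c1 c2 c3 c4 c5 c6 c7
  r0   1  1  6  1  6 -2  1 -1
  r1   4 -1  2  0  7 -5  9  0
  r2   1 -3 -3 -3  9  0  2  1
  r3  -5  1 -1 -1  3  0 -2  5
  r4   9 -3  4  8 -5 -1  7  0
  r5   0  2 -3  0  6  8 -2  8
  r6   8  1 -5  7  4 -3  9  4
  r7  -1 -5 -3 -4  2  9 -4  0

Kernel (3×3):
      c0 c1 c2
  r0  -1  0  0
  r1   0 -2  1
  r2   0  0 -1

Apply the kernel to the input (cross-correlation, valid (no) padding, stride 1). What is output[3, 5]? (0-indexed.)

-22

The receptive field on the input at this output position is [0 -2 5 / -1 7 0 / 8 -2 8]. Elementwise product with the kernel and sum: 0·-1 + 7·-2 + 0·1 + 8·-1.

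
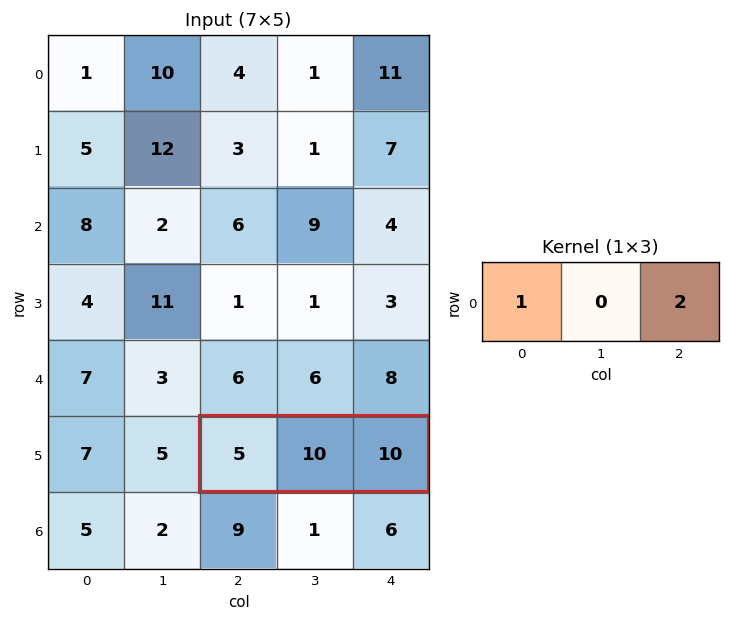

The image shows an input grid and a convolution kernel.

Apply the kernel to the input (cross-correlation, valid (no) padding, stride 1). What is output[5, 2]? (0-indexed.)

The receptive field on the input at this output position is [5 10 10]. Elementwise product with the kernel and sum: 5·1 + 10·2.

25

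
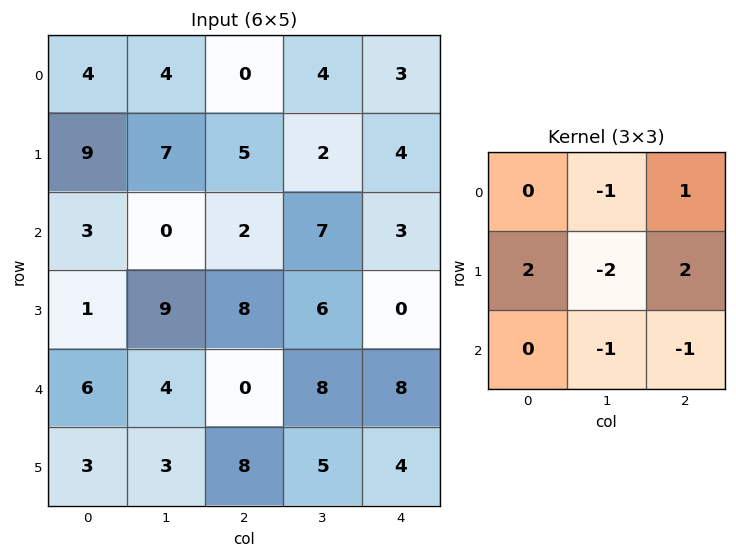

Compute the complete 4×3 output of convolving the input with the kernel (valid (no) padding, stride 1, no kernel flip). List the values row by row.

Output[0,0]: The receptive field on the input at this output position is [4 4 0 / 9 7 5 / 3 0 2]. Elementwise product with the kernel and sum: 4·-1 + 0·1 + 9·2 + 7·-2 + 5·2 + 0·-1 + 2·-1.
Output[0,1]: The receptive field on the input at this output position is [4 0 4 / 7 5 2 / 0 2 7]. Elementwise product with the kernel and sum: 0·-1 + 4·1 + 7·2 + 5·-2 + 2·2 + 2·-1 + 7·-1.

8 3 3
-9 -7 -8
-2 11 -16
-8 9 -15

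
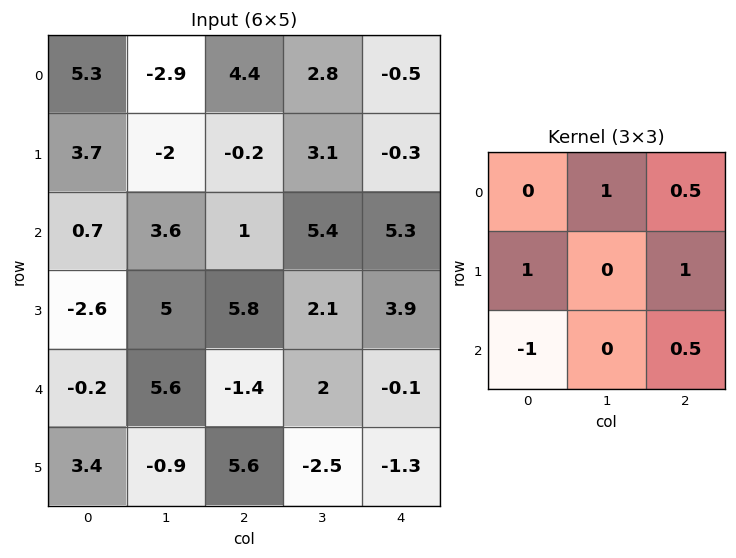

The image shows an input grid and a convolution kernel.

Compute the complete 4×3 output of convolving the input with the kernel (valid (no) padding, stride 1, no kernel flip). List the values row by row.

Output[0,0]: The receptive field on the input at this output position is [5.3 -2.9 4.4 / 3.7 -2 -0.2 / 0.7 3.6 1]. Elementwise product with the kernel and sum: -2.9·1 + 4.4·0.5 + 3.7·1 + -0.2·1 + 0.7·-1 + 1·0.5.
Output[0,1]: The receptive field on the input at this output position is [-2.9 4.4 2.8 / -2 -0.2 3.1 / 3.6 1 5.4]. Elementwise product with the kernel and sum: 4.4·1 + 2.8·0.5 + -2·1 + 3.1·1 + 3.6·-1 + 5.4·0.5.

2.6 6 3.7
5.1 6.4 5.4
6.8 6.2 19.1
5.7 14.1 -3.7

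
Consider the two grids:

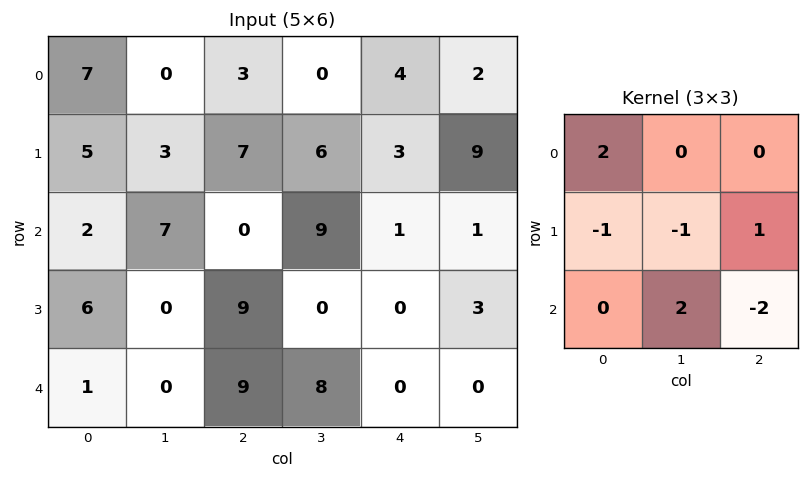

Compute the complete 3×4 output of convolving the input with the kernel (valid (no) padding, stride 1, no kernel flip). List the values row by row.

Output[0,0]: The receptive field on the input at this output position is [7 0 3 / 5 3 7 / 2 7 0]. Elementwise product with the kernel and sum: 7·2 + 5·-1 + 3·-1 + 7·1 + 7·2 + 0·-2.
Output[0,1]: The receptive field on the input at this output position is [0 3 0 / 3 7 6 / 7 0 9]. Elementwise product with the kernel and sum: 0·2 + 3·-1 + 7·-1 + 6·1 + 0·2 + 9·-2.

27 -22 12 0
-17 26 6 -3
-11 7 7 21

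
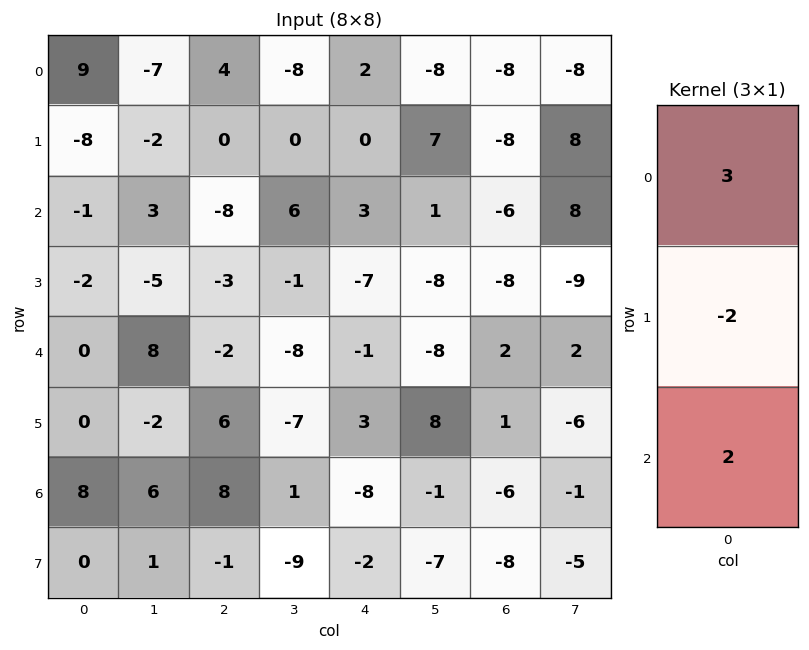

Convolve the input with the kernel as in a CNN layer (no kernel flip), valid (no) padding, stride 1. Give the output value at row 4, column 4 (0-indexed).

-25

The receptive field on the input at this output position is [-1 / 3 / -8]. Elementwise product with the kernel and sum: -1·3 + 3·-2 + -8·2.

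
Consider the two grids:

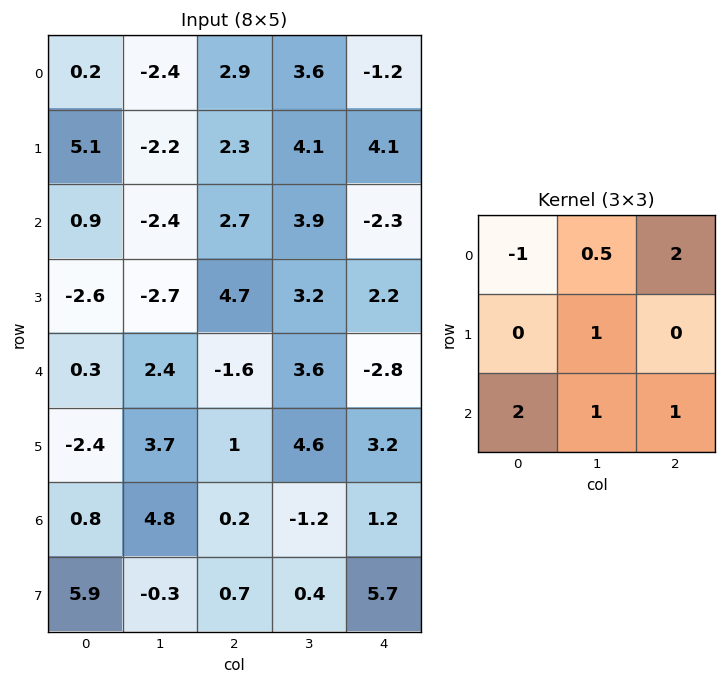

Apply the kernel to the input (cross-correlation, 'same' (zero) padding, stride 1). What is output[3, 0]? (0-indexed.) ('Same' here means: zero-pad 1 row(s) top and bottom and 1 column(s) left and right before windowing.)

The receptive field on the zero-padded input at this output position is [0 0.9 -2.4 / 0 -2.6 -2.7 / 0 0.3 2.4]. Elementwise product with the kernel and sum: 0·-1 + 0.9·0.5 + -2.4·2 + -2.6·1 + 0·2 + 0.3·1 + 2.4·1.

-4.25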